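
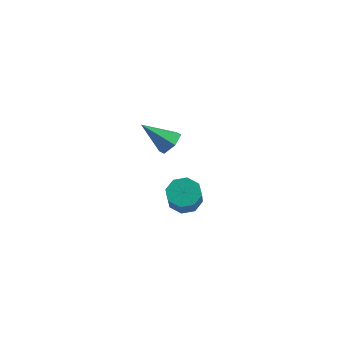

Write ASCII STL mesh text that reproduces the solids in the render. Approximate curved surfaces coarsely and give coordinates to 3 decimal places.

solid 
facet normal 0.705 0.271 -0.655
outer loop
vertex 2.887 -1.819 3.605
vertex 2.365 -2.147 2.908
vertex 2.277 -1.261 3.179
endloop
endfacet
facet normal 0.008 0.612 0.791
outer loop
vertex 2.887 -1.819 3.605
vertex 2.277 -1.261 3.179
vertex 0.835 -2.733 4.332
endloop
endfacet
facet normal 0.705 0.271 -0.656
outer loop
vertex 2.277 -1.261 3.179
vertex 2.365 -2.147 2.908
vertex 1.755 -1.589 2.483
endloop
endfacet
facet normal -0.652 0.746 0.137
outer loop
vertex 2.277 -1.261 3.179
vertex 1.755 -1.589 2.483
vertex 0.835 -2.733 4.332
endloop
endfacet
facet normal 0.704 0.270 -0.656
outer loop
vertex 1.755 -1.589 2.483
vertex 2.365 -2.147 2.908
vertex 1.842 -2.474 2.212
endloop
endfacet
facet normal -0.904 0.041 -0.425
outer loop
vertex 1.755 -1.589 2.483
vertex 1.842 -2.474 2.212
vertex 0.835 -2.733 4.332
endloop
endfacet
facet normal 0.705 0.269 -0.656
outer loop
vertex 1.842 -2.474 2.212
vertex 2.365 -2.147 2.908
vertex 2.452 -3.032 2.638
endloop
endfacet
facet normal -0.498 -0.800 -0.334
outer loop
vertex 1.842 -2.474 2.212
vertex 2.452 -3.032 2.638
vertex 0.835 -2.733 4.332
endloop
endfacet
facet normal 0.705 0.269 -0.656
outer loop
vertex 2.452 -3.032 2.638
vertex 2.365 -2.147 2.908
vertex 2.975 -2.705 3.334
endloop
endfacet
facet normal 0.161 -0.934 0.318
outer loop
vertex 2.452 -3.032 2.638
vertex 2.975 -2.705 3.334
vertex 0.835 -2.733 4.332
endloop
endfacet
facet normal 0.705 0.271 -0.655
outer loop
vertex 2.975 -2.705 3.334
vertex 2.365 -2.147 2.908
vertex 2.887 -1.819 3.605
endloop
endfacet
facet normal 0.414 -0.228 0.881
outer loop
vertex 2.975 -2.705 3.334
vertex 2.887 -1.819 3.605
vertex 0.835 -2.733 4.332
endloop
endfacet
facet normal -0.243 0.532 -0.811
outer loop
vertex 2.567 0.579 -5.257
vertex 1.678 0.95 -4.747
vertex 2.711 1.285 -4.837
endloop
endfacet
facet normal 0.954 -0.018 -0.298
outer loop
vertex 2.567 0.579 -5.257
vertex 2.711 1.285 -4.837
vertex 3.051 -0.48 -3.643
endloop
endfacet
facet normal 0.954 -0.018 -0.298
outer loop
vertex 3.051 -0.48 -3.643
vertex 2.711 1.285 -4.837
vertex 3.195 0.226 -3.223
endloop
endfacet
facet normal 0.244 -0.532 0.811
outer loop
vertex 3.051 -0.48 -3.643
vertex 3.195 0.226 -3.223
vertex 2.162 -0.11 -3.133
endloop
endfacet
facet normal -0.243 0.532 -0.811
outer loop
vertex 2.711 1.285 -4.837
vertex 1.678 0.95 -4.747
vertex 2.25 1.795 -4.364
endloop
endfacet
facet normal 0.797 0.586 0.145
outer loop
vertex 2.711 1.285 -4.837
vertex 2.25 1.795 -4.364
vertex 3.195 0.226 -3.223
endloop
endfacet
facet normal 0.797 0.586 0.146
outer loop
vertex 3.195 0.226 -3.223
vertex 2.25 1.795 -4.364
vertex 2.734 0.735 -2.75
endloop
endfacet
facet normal 0.244 -0.532 0.811
outer loop
vertex 3.195 0.226 -3.223
vertex 2.734 0.735 -2.75
vertex 2.162 -0.11 -3.133
endloop
endfacet
facet normal -0.244 0.533 -0.810
outer loop
vertex 2.25 1.795 -4.364
vertex 1.678 0.95 -4.747
vertex 1.454 1.809 -4.115
endloop
endfacet
facet normal 0.173 0.846 0.504
outer loop
vertex 2.25 1.795 -4.364
vertex 1.454 1.809 -4.115
vertex 2.734 0.735 -2.75
endloop
endfacet
facet normal 0.173 0.846 0.504
outer loop
vertex 2.734 0.735 -2.75
vertex 1.454 1.809 -4.115
vertex 1.938 0.75 -2.502
endloop
endfacet
facet normal 0.243 -0.532 0.811
outer loop
vertex 2.734 0.735 -2.75
vertex 1.938 0.75 -2.502
vertex 2.162 -0.11 -3.133
endloop
endfacet
facet normal -0.243 0.533 -0.810
outer loop
vertex 1.454 1.809 -4.115
vertex 1.678 0.95 -4.747
vertex 0.789 1.32 -4.237
endloop
endfacet
facet normal -0.553 0.611 0.567
outer loop
vertex 1.454 1.809 -4.115
vertex 0.789 1.32 -4.237
vertex 1.938 0.75 -2.502
endloop
endfacet
facet normal -0.553 0.611 0.567
outer loop
vertex 1.938 0.75 -2.502
vertex 0.789 1.32 -4.237
vertex 1.273 0.261 -2.623
endloop
endfacet
facet normal 0.243 -0.532 0.811
outer loop
vertex 1.938 0.75 -2.502
vertex 1.273 0.261 -2.623
vertex 2.162 -0.11 -3.133
endloop
endfacet
facet normal -0.244 0.532 -0.811
outer loop
vertex 0.789 1.32 -4.237
vertex 1.678 0.95 -4.747
vertex 0.645 0.614 -4.657
endloop
endfacet
facet normal -0.954 0.018 0.298
outer loop
vertex 0.789 1.32 -4.237
vertex 0.645 0.614 -4.657
vertex 1.273 0.261 -2.623
endloop
endfacet
facet normal -0.954 0.018 0.298
outer loop
vertex 1.273 0.261 -2.623
vertex 0.645 0.614 -4.657
vertex 1.129 -0.445 -3.043
endloop
endfacet
facet normal 0.243 -0.532 0.811
outer loop
vertex 1.273 0.261 -2.623
vertex 1.129 -0.445 -3.043
vertex 2.162 -0.11 -3.133
endloop
endfacet
facet normal -0.244 0.532 -0.811
outer loop
vertex 0.645 0.614 -4.657
vertex 1.678 0.95 -4.747
vertex 1.106 0.105 -5.13
endloop
endfacet
facet normal -0.797 -0.586 -0.146
outer loop
vertex 0.645 0.614 -4.657
vertex 1.106 0.105 -5.13
vertex 1.129 -0.445 -3.043
endloop
endfacet
facet normal -0.797 -0.586 -0.146
outer loop
vertex 1.129 -0.445 -3.043
vertex 1.106 0.105 -5.13
vertex 1.59 -0.955 -3.516
endloop
endfacet
facet normal 0.243 -0.532 0.811
outer loop
vertex 1.129 -0.445 -3.043
vertex 1.59 -0.955 -3.516
vertex 2.162 -0.11 -3.133
endloop
endfacet
facet normal -0.243 0.532 -0.811
outer loop
vertex 1.106 0.105 -5.13
vertex 1.678 0.95 -4.747
vertex 1.902 0.09 -5.378
endloop
endfacet
facet normal -0.173 -0.846 -0.504
outer loop
vertex 1.106 0.105 -5.13
vertex 1.902 0.09 -5.378
vertex 1.59 -0.955 -3.516
endloop
endfacet
facet normal -0.173 -0.846 -0.504
outer loop
vertex 1.59 -0.955 -3.516
vertex 1.902 0.09 -5.378
vertex 2.386 -0.969 -3.765
endloop
endfacet
facet normal 0.244 -0.533 0.810
outer loop
vertex 1.59 -0.955 -3.516
vertex 2.386 -0.969 -3.765
vertex 2.162 -0.11 -3.133
endloop
endfacet
facet normal -0.243 0.532 -0.811
outer loop
vertex 1.902 0.09 -5.378
vertex 1.678 0.95 -4.747
vertex 2.567 0.579 -5.257
endloop
endfacet
facet normal 0.552 -0.611 -0.567
outer loop
vertex 1.902 0.09 -5.378
vertex 2.567 0.579 -5.257
vertex 2.386 -0.969 -3.765
endloop
endfacet
facet normal 0.553 -0.611 -0.567
outer loop
vertex 2.386 -0.969 -3.765
vertex 2.567 0.579 -5.257
vertex 3.051 -0.48 -3.643
endloop
endfacet
facet normal 0.243 -0.533 0.810
outer loop
vertex 2.386 -0.969 -3.765
vertex 3.051 -0.48 -3.643
vertex 2.162 -0.11 -3.133
endloop
endfacet

endsolid


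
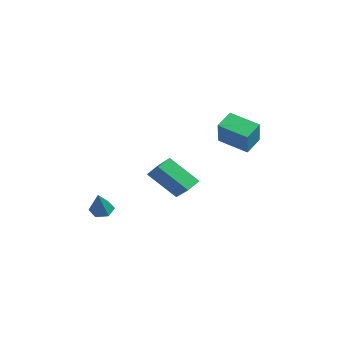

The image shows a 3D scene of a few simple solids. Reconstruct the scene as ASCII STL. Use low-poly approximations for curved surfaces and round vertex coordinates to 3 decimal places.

solid 
facet normal -0.487 -0.561 0.669
outer loop
vertex 1.85 -0.453 0.468
vertex 1.616 0.241 0.88
vertex 0.129 -0.345 -0.695
endloop
endfacet
facet normal 0.279 -0.826 -0.489
outer loop
vertex 1.124 0.799 -2.06
vertex 1.85 -0.453 0.468
vertex 0.129 -0.345 -0.695
endloop
endfacet
facet normal -0.488 -0.561 0.669
outer loop
vertex 0.129 -0.345 -0.695
vertex 1.616 0.241 0.88
vertex -0.105 0.349 -0.284
endloop
endfacet
facet normal -0.827 0.052 -0.559
outer loop
vertex -0.105 0.349 -0.284
vertex 1.124 0.799 -2.06
vertex 0.129 -0.345 -0.695
endloop
endfacet
facet normal 0.828 -0.053 0.559
outer loop
vertex 1.85 -0.453 0.468
vertex 2.611 1.385 -0.485
vertex 1.616 0.241 0.88
endloop
endfacet
facet normal 0.279 -0.826 -0.489
outer loop
vertex 2.845 0.691 -0.896
vertex 1.85 -0.453 0.468
vertex 1.124 0.799 -2.06
endloop
endfacet
facet normal 0.827 -0.052 0.559
outer loop
vertex 2.845 0.691 -0.896
vertex 2.611 1.385 -0.485
vertex 1.85 -0.453 0.468
endloop
endfacet
facet normal -0.279 0.826 0.489
outer loop
vertex 1.616 0.241 0.88
vertex 2.611 1.385 -0.485
vertex -0.105 0.349 -0.284
endloop
endfacet
facet normal -0.827 0.053 -0.559
outer loop
vertex 0.89 1.493 -1.648
vertex 1.124 0.799 -2.06
vertex -0.105 0.349 -0.284
endloop
endfacet
facet normal -0.279 0.826 0.489
outer loop
vertex -0.105 0.349 -0.284
vertex 2.611 1.385 -0.485
vertex 0.89 1.493 -1.648
endloop
endfacet
facet normal 0.488 0.561 -0.669
outer loop
vertex 0.89 1.493 -1.648
vertex 2.845 0.691 -0.896
vertex 1.124 0.799 -2.06
endloop
endfacet
facet normal 0.487 0.561 -0.669
outer loop
vertex 2.611 1.385 -0.485
vertex 2.845 0.691 -0.896
vertex 0.89 1.493 -1.648
endloop
endfacet
facet normal -0.524 0.260 -0.811
outer loop
vertex 1.267 2.985 1.525
vertex 0.815 3.85 2.095
vertex 2.537 3.981 1.023
endloop
endfacet
facet normal 0.400 -0.765 -0.505
outer loop
vertex 3.445 3.53 2.425
vertex 1.267 2.985 1.525
vertex 2.537 3.981 1.023
endloop
endfacet
facet normal -0.524 0.260 -0.811
outer loop
vertex 2.537 3.981 1.023
vertex 0.815 3.85 2.095
vertex 2.085 4.845 1.593
endloop
endfacet
facet normal 0.751 0.589 -0.297
outer loop
vertex 2.085 4.845 1.593
vertex 3.445 3.53 2.425
vertex 2.537 3.981 1.023
endloop
endfacet
facet normal -0.752 -0.589 0.297
outer loop
vertex 1.267 2.985 1.525
vertex 1.723 3.399 3.497
vertex 0.815 3.85 2.095
endloop
endfacet
facet normal 0.400 -0.765 -0.505
outer loop
vertex 2.175 2.535 2.927
vertex 1.267 2.985 1.525
vertex 3.445 3.53 2.425
endloop
endfacet
facet normal -0.751 -0.589 0.297
outer loop
vertex 2.175 2.535 2.927
vertex 1.723 3.399 3.497
vertex 1.267 2.985 1.525
endloop
endfacet
facet normal -0.400 0.765 0.505
outer loop
vertex 0.815 3.85 2.095
vertex 1.723 3.399 3.497
vertex 2.085 4.845 1.593
endloop
endfacet
facet normal 0.751 0.589 -0.298
outer loop
vertex 2.993 4.395 2.995
vertex 3.445 3.53 2.425
vertex 2.085 4.845 1.593
endloop
endfacet
facet normal -0.400 0.765 0.505
outer loop
vertex 2.085 4.845 1.593
vertex 1.723 3.399 3.497
vertex 2.993 4.395 2.995
endloop
endfacet
facet normal 0.524 -0.260 0.811
outer loop
vertex 2.993 4.395 2.995
vertex 2.175 2.535 2.927
vertex 3.445 3.53 2.425
endloop
endfacet
facet normal 0.525 -0.260 0.811
outer loop
vertex 1.723 3.399 3.497
vertex 2.175 2.535 2.927
vertex 2.993 4.395 2.995
endloop
endfacet
facet normal -0.485 0.294 -0.824
outer loop
vertex -3.215 -1.14 -4.84
vertex -3.809 -1.287 -4.543
vertex -3.541 -0.665 -4.479
endloop
endfacet
facet normal 0.849 0.523 0.078
outer loop
vertex -3.215 -1.14 -4.84
vertex -3.541 -0.665 -4.479
vertex -2.971 -1.793 -3.117
endloop
endfacet
facet normal -0.484 0.293 -0.824
outer loop
vertex -3.541 -0.665 -4.479
vertex -3.809 -1.287 -4.543
vertex -4.135 -0.811 -4.182
endloop
endfacet
facet normal 0.110 0.788 0.606
outer loop
vertex -3.541 -0.665 -4.479
vertex -4.135 -0.811 -4.182
vertex -2.971 -1.793 -3.117
endloop
endfacet
facet normal -0.484 0.293 -0.824
outer loop
vertex -4.135 -0.811 -4.182
vertex -3.809 -1.287 -4.543
vertex -4.403 -1.433 -4.246
endloop
endfacet
facet normal -0.583 0.170 0.794
outer loop
vertex -4.135 -0.811 -4.182
vertex -4.403 -1.433 -4.246
vertex -2.971 -1.793 -3.117
endloop
endfacet
facet normal -0.484 0.293 -0.824
outer loop
vertex -4.403 -1.433 -4.246
vertex -3.809 -1.287 -4.543
vertex -4.077 -1.909 -4.607
endloop
endfacet
facet normal -0.537 -0.712 0.454
outer loop
vertex -4.403 -1.433 -4.246
vertex -4.077 -1.909 -4.607
vertex -2.971 -1.793 -3.117
endloop
endfacet
facet normal -0.485 0.294 -0.824
outer loop
vertex -4.077 -1.909 -4.607
vertex -3.809 -1.287 -4.543
vertex -3.483 -1.762 -4.904
endloop
endfacet
facet normal 0.204 -0.976 -0.075
outer loop
vertex -4.077 -1.909 -4.607
vertex -3.483 -1.762 -4.904
vertex -2.971 -1.793 -3.117
endloop
endfacet
facet normal -0.485 0.294 -0.824
outer loop
vertex -3.483 -1.762 -4.904
vertex -3.809 -1.287 -4.543
vertex -3.215 -1.14 -4.84
endloop
endfacet
facet normal 0.896 -0.359 -0.263
outer loop
vertex -3.483 -1.762 -4.904
vertex -3.215 -1.14 -4.84
vertex -2.971 -1.793 -3.117
endloop
endfacet

endsolid


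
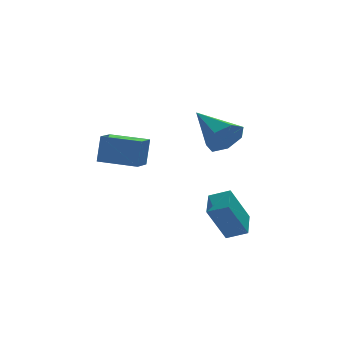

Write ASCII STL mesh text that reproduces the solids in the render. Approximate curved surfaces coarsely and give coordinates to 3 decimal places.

solid 
facet normal -0.776 0.629 0.046
outer loop
vertex -2.074 1.222 -0.489
vertex -1.48 1.97 -0.709
vertex -2.289 1.044 -1.677
endloop
endfacet
facet normal -0.606 -0.763 0.224
outer loop
vertex -1.04 0.03 -1.751
vertex -2.074 1.222 -0.489
vertex -2.289 1.044 -1.677
endloop
endfacet
facet normal -0.776 0.629 0.046
outer loop
vertex -2.289 1.044 -1.677
vertex -1.48 1.97 -0.709
vertex -1.695 1.792 -1.897
endloop
endfacet
facet normal -0.176 -0.146 -0.973
outer loop
vertex -1.695 1.792 -1.897
vertex -1.04 0.03 -1.751
vertex -2.289 1.044 -1.677
endloop
endfacet
facet normal 0.176 0.146 0.973
outer loop
vertex -2.074 1.222 -0.489
vertex -0.231 0.956 -0.783
vertex -1.48 1.97 -0.709
endloop
endfacet
facet normal -0.606 -0.763 0.224
outer loop
vertex -0.825 0.208 -0.563
vertex -2.074 1.222 -0.489
vertex -1.04 0.03 -1.751
endloop
endfacet
facet normal 0.176 0.146 0.973
outer loop
vertex -0.825 0.208 -0.563
vertex -0.231 0.956 -0.783
vertex -2.074 1.222 -0.489
endloop
endfacet
facet normal 0.606 0.763 -0.224
outer loop
vertex -1.48 1.97 -0.709
vertex -0.231 0.956 -0.783
vertex -1.695 1.792 -1.897
endloop
endfacet
facet normal -0.176 -0.146 -0.973
outer loop
vertex -0.446 0.778 -1.971
vertex -1.04 0.03 -1.751
vertex -1.695 1.792 -1.897
endloop
endfacet
facet normal 0.606 0.763 -0.224
outer loop
vertex -1.695 1.792 -1.897
vertex -0.231 0.956 -0.783
vertex -0.446 0.778 -1.971
endloop
endfacet
facet normal 0.776 -0.629 -0.046
outer loop
vertex -0.446 0.778 -1.971
vertex -0.825 0.208 -0.563
vertex -1.04 0.03 -1.751
endloop
endfacet
facet normal 0.776 -0.629 -0.046
outer loop
vertex -0.231 0.956 -0.783
vertex -0.825 0.208 -0.563
vertex -0.446 0.778 -1.971
endloop
endfacet
facet normal 0.266 -0.866 -0.424
outer loop
vertex 1.585 -3.763 1.187
vertex 0.924 -3.737 0.72
vertex 1.661 -3.437 0.569
endloop
endfacet
facet normal 0.793 0.493 0.358
outer loop
vertex 1.585 -3.763 1.187
vertex 1.661 -3.437 0.569
vertex 0.436 -2.143 1.5
endloop
endfacet
facet normal 0.266 -0.866 -0.424
outer loop
vertex 1.661 -3.437 0.569
vertex 0.924 -3.737 0.72
vertex 1.182 -3.337 0.065
endloop
endfacet
facet normal 0.536 0.765 -0.358
outer loop
vertex 1.661 -3.437 0.569
vertex 1.182 -3.337 0.065
vertex 0.436 -2.143 1.5
endloop
endfacet
facet normal 0.266 -0.866 -0.424
outer loop
vertex 1.182 -3.337 0.065
vertex 0.924 -3.737 0.72
vertex 0.509 -3.538 0.054
endloop
endfacet
facet normal -0.198 0.700 -0.686
outer loop
vertex 1.182 -3.337 0.065
vertex 0.509 -3.538 0.054
vertex 0.436 -2.143 1.5
endloop
endfacet
facet normal 0.265 -0.866 -0.424
outer loop
vertex 0.509 -3.538 0.054
vertex 0.924 -3.737 0.72
vertex 0.148 -3.888 0.544
endloop
endfacet
facet normal -0.856 0.350 -0.381
outer loop
vertex 0.509 -3.538 0.054
vertex 0.148 -3.888 0.544
vertex 0.436 -2.143 1.5
endloop
endfacet
facet normal 0.265 -0.866 -0.424
outer loop
vertex 0.148 -3.888 0.544
vertex 0.924 -3.737 0.72
vertex 0.371 -4.125 1.167
endloop
endfacet
facet normal -0.944 -0.024 0.329
outer loop
vertex 0.148 -3.888 0.544
vertex 0.371 -4.125 1.167
vertex 0.436 -2.143 1.5
endloop
endfacet
facet normal 0.265 -0.866 -0.424
outer loop
vertex 0.371 -4.125 1.167
vertex 0.924 -3.737 0.72
vertex 1.011 -4.069 1.453
endloop
endfacet
facet normal -0.394 -0.140 0.909
outer loop
vertex 0.371 -4.125 1.167
vertex 1.011 -4.069 1.453
vertex 0.436 -2.143 1.5
endloop
endfacet
facet normal 0.265 -0.866 -0.424
outer loop
vertex 1.011 -4.069 1.453
vertex 0.924 -3.737 0.72
vertex 1.585 -3.763 1.187
endloop
endfacet
facet normal 0.379 0.091 0.921
outer loop
vertex 1.011 -4.069 1.453
vertex 1.585 -3.763 1.187
vertex 0.436 -2.143 1.5
endloop
endfacet
facet normal -0.783 0.493 -0.379
outer loop
vertex 0.45 -3.157 -3.032
vertex 0.915 -2.144 -2.674
vertex 1.264 -3.006 -4.516
endloop
endfacet
facet normal -0.398 -0.865 -0.306
outer loop
vertex 1.945 -3.436 -4.186
vertex 0.45 -3.157 -3.032
vertex 1.264 -3.006 -4.516
endloop
endfacet
facet normal -0.782 0.494 -0.380
outer loop
vertex 1.264 -3.006 -4.516
vertex 0.915 -2.144 -2.674
vertex 1.73 -1.994 -4.158
endloop
endfacet
facet normal 0.479 0.088 -0.873
outer loop
vertex 1.73 -1.994 -4.158
vertex 1.945 -3.436 -4.186
vertex 1.264 -3.006 -4.516
endloop
endfacet
facet normal -0.479 -0.089 0.873
outer loop
vertex 0.45 -3.157 -3.032
vertex 1.596 -2.574 -2.344
vertex 0.915 -2.144 -2.674
endloop
endfacet
facet normal -0.397 -0.865 -0.306
outer loop
vertex 1.13 -3.586 -2.702
vertex 0.45 -3.157 -3.032
vertex 1.945 -3.436 -4.186
endloop
endfacet
facet normal -0.479 -0.088 0.873
outer loop
vertex 1.13 -3.586 -2.702
vertex 1.596 -2.574 -2.344
vertex 0.45 -3.157 -3.032
endloop
endfacet
facet normal 0.398 0.865 0.306
outer loop
vertex 0.915 -2.144 -2.674
vertex 1.596 -2.574 -2.344
vertex 1.73 -1.994 -4.158
endloop
endfacet
facet normal 0.479 0.088 -0.873
outer loop
vertex 2.41 -2.423 -3.828
vertex 1.945 -3.436 -4.186
vertex 1.73 -1.994 -4.158
endloop
endfacet
facet normal 0.397 0.865 0.306
outer loop
vertex 1.73 -1.994 -4.158
vertex 1.596 -2.574 -2.344
vertex 2.41 -2.423 -3.828
endloop
endfacet
facet normal 0.782 -0.493 0.380
outer loop
vertex 2.41 -2.423 -3.828
vertex 1.13 -3.586 -2.702
vertex 1.945 -3.436 -4.186
endloop
endfacet
facet normal 0.782 -0.494 0.379
outer loop
vertex 1.596 -2.574 -2.344
vertex 1.13 -3.586 -2.702
vertex 2.41 -2.423 -3.828
endloop
endfacet

endsolid


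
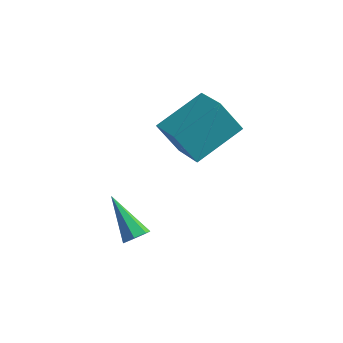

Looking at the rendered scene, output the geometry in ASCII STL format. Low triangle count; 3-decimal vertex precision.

solid 
facet normal 0.683 -0.375 -0.627
outer loop
vertex -2.298 -2.293 -3.317
vertex -2.635 -2.679 -3.453
vertex -2.574 -2.2 -3.673
endloop
endfacet
facet normal 0.234 0.970 0.072
outer loop
vertex -2.298 -2.293 -3.317
vertex -2.574 -2.2 -3.673
vertex -3.905 -1.981 -2.287
endloop
endfacet
facet normal 0.682 -0.375 -0.627
outer loop
vertex -2.574 -2.2 -3.673
vertex -2.635 -2.679 -3.453
vertex -2.896 -2.468 -3.863
endloop
endfacet
facet normal -0.373 0.792 -0.484
outer loop
vertex -2.574 -2.2 -3.673
vertex -2.896 -2.468 -3.863
vertex -3.905 -1.981 -2.287
endloop
endfacet
facet normal 0.683 -0.374 -0.627
outer loop
vertex -2.896 -2.468 -3.863
vertex -2.635 -2.679 -3.453
vertex -3.021 -2.894 -3.745
endloop
endfacet
facet normal -0.826 0.088 -0.556
outer loop
vertex -2.896 -2.468 -3.863
vertex -3.021 -2.894 -3.745
vertex -3.905 -1.981 -2.287
endloop
endfacet
facet normal 0.683 -0.375 -0.627
outer loop
vertex -3.021 -2.894 -3.745
vertex -2.635 -2.679 -3.453
vertex -2.856 -3.158 -3.407
endloop
endfacet
facet normal -0.786 -0.611 -0.094
outer loop
vertex -3.021 -2.894 -3.745
vertex -2.856 -3.158 -3.407
vertex -3.905 -1.981 -2.287
endloop
endfacet
facet normal 0.683 -0.375 -0.626
outer loop
vertex -2.856 -3.158 -3.407
vertex -2.635 -2.679 -3.453
vertex -2.524 -3.061 -3.103
endloop
endfacet
facet normal -0.282 -0.781 0.557
outer loop
vertex -2.856 -3.158 -3.407
vertex -2.524 -3.061 -3.103
vertex -3.905 -1.981 -2.287
endloop
endfacet
facet normal 0.683 -0.375 -0.626
outer loop
vertex -2.524 -3.061 -3.103
vertex -2.635 -2.679 -3.453
vertex -2.276 -2.676 -3.063
endloop
endfacet
facet normal 0.307 -0.292 0.906
outer loop
vertex -2.524 -3.061 -3.103
vertex -2.276 -2.676 -3.063
vertex -3.905 -1.981 -2.287
endloop
endfacet
facet normal 0.683 -0.376 -0.626
outer loop
vertex -2.276 -2.676 -3.063
vertex -2.635 -2.679 -3.453
vertex -2.298 -2.293 -3.317
endloop
endfacet
facet normal 0.536 0.488 0.689
outer loop
vertex -2.276 -2.676 -3.063
vertex -2.298 -2.293 -3.317
vertex -3.905 -1.981 -2.287
endloop
endfacet
facet normal -0.518 -0.146 0.843
outer loop
vertex -1.397 1.382 0.967
vertex -2.521 2.326 0.44
vertex -2.365 -0.262 0.088
endloop
endfacet
facet normal 0.721 -0.605 0.338
outer loop
vertex -1.599 -0.046 -1.16
vertex -1.397 1.382 0.967
vertex -2.365 -0.262 0.088
endloop
endfacet
facet normal -0.518 -0.146 0.843
outer loop
vertex -2.365 -0.262 0.088
vertex -2.521 2.326 0.44
vertex -3.489 0.682 -0.439
endloop
endfacet
facet normal -0.461 -0.783 -0.418
outer loop
vertex -3.489 0.682 -0.439
vertex -1.599 -0.046 -1.16
vertex -2.365 -0.262 0.088
endloop
endfacet
facet normal 0.461 0.783 0.418
outer loop
vertex -1.397 1.382 0.967
vertex -1.755 2.542 -0.808
vertex -2.521 2.326 0.44
endloop
endfacet
facet normal 0.721 -0.605 0.338
outer loop
vertex -0.631 1.598 -0.281
vertex -1.397 1.382 0.967
vertex -1.599 -0.046 -1.16
endloop
endfacet
facet normal 0.461 0.783 0.418
outer loop
vertex -0.631 1.598 -0.281
vertex -1.755 2.542 -0.808
vertex -1.397 1.382 0.967
endloop
endfacet
facet normal -0.721 0.605 -0.338
outer loop
vertex -2.521 2.326 0.44
vertex -1.755 2.542 -0.808
vertex -3.489 0.682 -0.439
endloop
endfacet
facet normal -0.461 -0.783 -0.418
outer loop
vertex -2.723 0.898 -1.687
vertex -1.599 -0.046 -1.16
vertex -3.489 0.682 -0.439
endloop
endfacet
facet normal -0.721 0.605 -0.338
outer loop
vertex -3.489 0.682 -0.439
vertex -1.755 2.542 -0.808
vertex -2.723 0.898 -1.687
endloop
endfacet
facet normal 0.518 0.146 -0.843
outer loop
vertex -2.723 0.898 -1.687
vertex -0.631 1.598 -0.281
vertex -1.599 -0.046 -1.16
endloop
endfacet
facet normal 0.518 0.146 -0.843
outer loop
vertex -1.755 2.542 -0.808
vertex -0.631 1.598 -0.281
vertex -2.723 0.898 -1.687
endloop
endfacet

endsolid


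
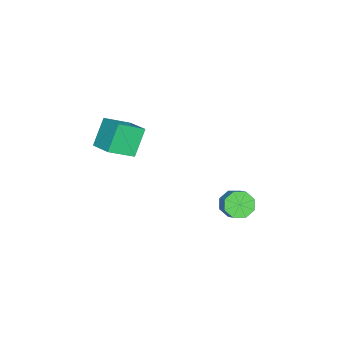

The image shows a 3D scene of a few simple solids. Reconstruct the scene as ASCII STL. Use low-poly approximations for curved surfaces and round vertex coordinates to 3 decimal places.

solid 
facet normal -0.655 -0.481 -0.582
outer loop
vertex 4.216 2.634 -1.383
vertex 3.559 2.79 -0.773
vertex 3.88 3.233 -1.5
endloop
endfacet
facet normal 0.582 0.171 -0.795
outer loop
vertex 4.216 2.634 -1.383
vertex 3.88 3.233 -1.5
vertex 4.898 3.133 -0.777
endloop
endfacet
facet normal 0.582 0.171 -0.795
outer loop
vertex 4.898 3.133 -0.777
vertex 3.88 3.233 -1.5
vertex 4.562 3.733 -0.894
endloop
endfacet
facet normal 0.656 0.481 0.582
outer loop
vertex 4.898 3.133 -0.777
vertex 4.562 3.733 -0.894
vertex 4.241 3.29 -0.167
endloop
endfacet
facet normal -0.656 -0.480 -0.582
outer loop
vertex 3.88 3.233 -1.5
vertex 3.559 2.79 -0.773
vertex 3.357 3.573 -1.191
endloop
endfacet
facet normal 0.071 0.729 -0.681
outer loop
vertex 3.88 3.233 -1.5
vertex 3.357 3.573 -1.191
vertex 4.562 3.733 -0.894
endloop
endfacet
facet normal 0.071 0.729 -0.680
outer loop
vertex 4.562 3.733 -0.894
vertex 3.357 3.573 -1.191
vertex 4.039 4.072 -0.585
endloop
endfacet
facet normal 0.656 0.481 0.582
outer loop
vertex 4.562 3.733 -0.894
vertex 4.039 4.072 -0.585
vertex 4.241 3.29 -0.167
endloop
endfacet
facet normal -0.656 -0.480 -0.583
outer loop
vertex 3.357 3.573 -1.191
vertex 3.559 2.79 -0.773
vertex 2.952 3.454 -0.637
endloop
endfacet
facet normal -0.481 0.861 -0.167
outer loop
vertex 3.357 3.573 -1.191
vertex 2.952 3.454 -0.637
vertex 4.039 4.072 -0.585
endloop
endfacet
facet normal -0.481 0.860 -0.168
outer loop
vertex 4.039 4.072 -0.585
vertex 2.952 3.454 -0.637
vertex 3.634 3.954 -0.031
endloop
endfacet
facet normal 0.656 0.481 0.582
outer loop
vertex 4.039 4.072 -0.585
vertex 3.634 3.954 -0.031
vertex 4.241 3.29 -0.167
endloop
endfacet
facet normal -0.656 -0.480 -0.583
outer loop
vertex 2.952 3.454 -0.637
vertex 3.559 2.79 -0.773
vertex 2.902 2.947 -0.163
endloop
endfacet
facet normal -0.752 0.488 0.443
outer loop
vertex 2.952 3.454 -0.637
vertex 2.902 2.947 -0.163
vertex 3.634 3.954 -0.031
endloop
endfacet
facet normal -0.752 0.488 0.444
outer loop
vertex 3.634 3.954 -0.031
vertex 2.902 2.947 -0.163
vertex 3.584 3.446 0.443
endloop
endfacet
facet normal 0.655 0.480 0.583
outer loop
vertex 3.634 3.954 -0.031
vertex 3.584 3.446 0.443
vertex 4.241 3.29 -0.167
endloop
endfacet
facet normal -0.656 -0.481 -0.582
outer loop
vertex 2.902 2.947 -0.163
vertex 3.559 2.79 -0.773
vertex 3.238 2.347 -0.046
endloop
endfacet
facet normal -0.582 -0.171 0.795
outer loop
vertex 2.902 2.947 -0.163
vertex 3.238 2.347 -0.046
vertex 3.584 3.446 0.443
endloop
endfacet
facet normal -0.582 -0.171 0.795
outer loop
vertex 3.584 3.446 0.443
vertex 3.238 2.347 -0.046
vertex 3.92 2.847 0.56
endloop
endfacet
facet normal 0.655 0.481 0.582
outer loop
vertex 3.584 3.446 0.443
vertex 3.92 2.847 0.56
vertex 4.241 3.29 -0.167
endloop
endfacet
facet normal -0.656 -0.481 -0.582
outer loop
vertex 3.238 2.347 -0.046
vertex 3.559 2.79 -0.773
vertex 3.761 2.008 -0.355
endloop
endfacet
facet normal -0.070 -0.729 0.681
outer loop
vertex 3.238 2.347 -0.046
vertex 3.761 2.008 -0.355
vertex 3.92 2.847 0.56
endloop
endfacet
facet normal -0.072 -0.729 0.681
outer loop
vertex 3.92 2.847 0.56
vertex 3.761 2.008 -0.355
vertex 4.443 2.507 0.251
endloop
endfacet
facet normal 0.656 0.480 0.582
outer loop
vertex 3.92 2.847 0.56
vertex 4.443 2.507 0.251
vertex 4.241 3.29 -0.167
endloop
endfacet
facet normal -0.656 -0.481 -0.582
outer loop
vertex 3.761 2.008 -0.355
vertex 3.559 2.79 -0.773
vertex 4.166 2.126 -0.909
endloop
endfacet
facet normal 0.481 -0.861 0.168
outer loop
vertex 3.761 2.008 -0.355
vertex 4.166 2.126 -0.909
vertex 4.443 2.507 0.251
endloop
endfacet
facet normal 0.482 -0.860 0.167
outer loop
vertex 4.443 2.507 0.251
vertex 4.166 2.126 -0.909
vertex 4.848 2.626 -0.303
endloop
endfacet
facet normal 0.656 0.480 0.583
outer loop
vertex 4.443 2.507 0.251
vertex 4.848 2.626 -0.303
vertex 4.241 3.29 -0.167
endloop
endfacet
facet normal -0.655 -0.480 -0.583
outer loop
vertex 4.166 2.126 -0.909
vertex 3.559 2.79 -0.773
vertex 4.216 2.634 -1.383
endloop
endfacet
facet normal 0.752 -0.488 -0.444
outer loop
vertex 4.166 2.126 -0.909
vertex 4.216 2.634 -1.383
vertex 4.848 2.626 -0.303
endloop
endfacet
facet normal 0.751 -0.489 -0.443
outer loop
vertex 4.848 2.626 -0.303
vertex 4.216 2.634 -1.383
vertex 4.898 3.133 -0.777
endloop
endfacet
facet normal 0.656 0.480 0.583
outer loop
vertex 4.848 2.626 -0.303
vertex 4.898 3.133 -0.777
vertex 4.241 3.29 -0.167
endloop
endfacet
facet normal -0.568 0.127 0.813
outer loop
vertex 4.174 -3.59 4.822
vertex 3.137 -2.429 3.917
vertex 3.238 -4.788 4.356
endloop
endfacet
facet normal 0.575 -0.645 0.503
outer loop
vertex 4.323 -5.031 2.803
vertex 4.174 -3.59 4.822
vertex 3.238 -4.788 4.356
endloop
endfacet
facet normal -0.568 0.127 0.813
outer loop
vertex 3.238 -4.788 4.356
vertex 3.137 -2.429 3.917
vertex 2.202 -3.628 3.452
endloop
endfacet
facet normal -0.588 -0.754 -0.293
outer loop
vertex 2.202 -3.628 3.452
vertex 4.323 -5.031 2.803
vertex 3.238 -4.788 4.356
endloop
endfacet
facet normal 0.588 0.754 0.293
outer loop
vertex 4.174 -3.59 4.822
vertex 4.222 -2.672 2.364
vertex 3.137 -2.429 3.917
endloop
endfacet
facet normal 0.576 -0.644 0.502
outer loop
vertex 5.258 -3.832 3.268
vertex 4.174 -3.59 4.822
vertex 4.323 -5.031 2.803
endloop
endfacet
facet normal 0.588 0.754 0.293
outer loop
vertex 5.258 -3.832 3.268
vertex 4.222 -2.672 2.364
vertex 4.174 -3.59 4.822
endloop
endfacet
facet normal -0.576 0.644 -0.503
outer loop
vertex 3.137 -2.429 3.917
vertex 4.222 -2.672 2.364
vertex 2.202 -3.628 3.452
endloop
endfacet
facet normal -0.588 -0.754 -0.293
outer loop
vertex 3.286 -3.87 1.898
vertex 4.323 -5.031 2.803
vertex 2.202 -3.628 3.452
endloop
endfacet
facet normal -0.576 0.645 -0.502
outer loop
vertex 2.202 -3.628 3.452
vertex 4.222 -2.672 2.364
vertex 3.286 -3.87 1.898
endloop
endfacet
facet normal 0.568 -0.127 -0.813
outer loop
vertex 3.286 -3.87 1.898
vertex 5.258 -3.832 3.268
vertex 4.323 -5.031 2.803
endloop
endfacet
facet normal 0.568 -0.127 -0.813
outer loop
vertex 4.222 -2.672 2.364
vertex 5.258 -3.832 3.268
vertex 3.286 -3.87 1.898
endloop
endfacet

endsolid


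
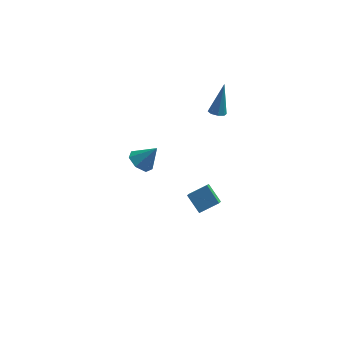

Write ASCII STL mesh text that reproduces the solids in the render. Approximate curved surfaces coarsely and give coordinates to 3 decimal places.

solid 
facet normal -0.619 -0.053 -0.783
outer loop
vertex -1.24 4.26 -2.867
vertex -1.757 3.72 -2.422
vertex -1.784 4.589 -2.459
endloop
endfacet
facet normal 0.563 0.822 0.088
outer loop
vertex -1.24 4.26 -2.867
vertex -1.784 4.589 -2.459
vertex -0.823 3.8 -1.238
endloop
endfacet
facet normal -0.619 -0.053 -0.783
outer loop
vertex -1.784 4.589 -2.459
vertex -1.757 3.72 -2.422
vertex -2.308 4.263 -2.023
endloop
endfacet
facet normal -0.042 0.824 0.565
outer loop
vertex -1.784 4.589 -2.459
vertex -2.308 4.263 -2.023
vertex -0.823 3.8 -1.238
endloop
endfacet
facet normal -0.619 -0.053 -0.783
outer loop
vertex -2.308 4.263 -2.023
vertex -1.757 3.72 -2.422
vertex -2.417 3.529 -1.887
endloop
endfacet
facet normal -0.400 0.224 0.889
outer loop
vertex -2.308 4.263 -2.023
vertex -2.417 3.529 -1.887
vertex -0.823 3.8 -1.238
endloop
endfacet
facet normal -0.620 -0.052 -0.783
outer loop
vertex -2.417 3.529 -1.887
vertex -1.757 3.72 -2.422
vertex -2.03 2.938 -2.154
endloop
endfacet
facet normal -0.242 -0.527 0.815
outer loop
vertex -2.417 3.529 -1.887
vertex -2.03 2.938 -2.154
vertex -0.823 3.8 -1.238
endloop
endfacet
facet normal -0.619 -0.053 -0.784
outer loop
vertex -2.03 2.938 -2.154
vertex -1.757 3.72 -2.422
vertex -1.437 2.936 -2.622
endloop
endfacet
facet normal 0.312 -0.862 0.399
outer loop
vertex -2.03 2.938 -2.154
vertex -1.437 2.936 -2.622
vertex -0.823 3.8 -1.238
endloop
endfacet
facet normal -0.619 -0.053 -0.784
outer loop
vertex -1.437 2.936 -2.622
vertex -1.757 3.72 -2.422
vertex -1.086 3.524 -2.939
endloop
endfacet
facet normal 0.847 -0.530 -0.045
outer loop
vertex -1.437 2.936 -2.622
vertex -1.086 3.524 -2.939
vertex -0.823 3.8 -1.238
endloop
endfacet
facet normal -0.619 -0.053 -0.784
outer loop
vertex -1.086 3.524 -2.939
vertex -1.757 3.72 -2.422
vertex -1.24 4.26 -2.867
endloop
endfacet
facet normal 0.958 0.218 -0.184
outer loop
vertex -1.086 3.524 -2.939
vertex -1.24 4.26 -2.867
vertex -0.823 3.8 -1.238
endloop
endfacet
facet normal -0.850 -0.259 -0.459
outer loop
vertex 0.974 -3.813 2.182
vertex 1.075 -3.136 1.613
vertex 1.617 -4.557 1.411
endloop
endfacet
facet normal -0.114 -0.761 0.639
outer loop
vertex 2.645 -4.244 1.967
vertex 0.974 -3.813 2.182
vertex 1.617 -4.557 1.411
endloop
endfacet
facet normal -0.850 -0.259 -0.459
outer loop
vertex 1.617 -4.557 1.411
vertex 1.075 -3.136 1.613
vertex 1.718 -3.88 0.842
endloop
endfacet
facet normal 0.515 -0.595 -0.617
outer loop
vertex 1.718 -3.88 0.842
vertex 2.645 -4.244 1.967
vertex 1.617 -4.557 1.411
endloop
endfacet
facet normal -0.515 0.595 0.617
outer loop
vertex 0.974 -3.813 2.182
vertex 2.103 -2.823 2.169
vertex 1.075 -3.136 1.613
endloop
endfacet
facet normal -0.114 -0.761 0.639
outer loop
vertex 2.002 -3.5 2.738
vertex 0.974 -3.813 2.182
vertex 2.645 -4.244 1.967
endloop
endfacet
facet normal -0.515 0.595 0.617
outer loop
vertex 2.002 -3.5 2.738
vertex 2.103 -2.823 2.169
vertex 0.974 -3.813 2.182
endloop
endfacet
facet normal 0.114 0.761 -0.639
outer loop
vertex 1.075 -3.136 1.613
vertex 2.103 -2.823 2.169
vertex 1.718 -3.88 0.842
endloop
endfacet
facet normal 0.515 -0.595 -0.617
outer loop
vertex 2.746 -3.567 1.398
vertex 2.645 -4.244 1.967
vertex 1.718 -3.88 0.842
endloop
endfacet
facet normal 0.114 0.761 -0.639
outer loop
vertex 1.718 -3.88 0.842
vertex 2.103 -2.823 2.169
vertex 2.746 -3.567 1.398
endloop
endfacet
facet normal 0.850 0.259 0.459
outer loop
vertex 2.746 -3.567 1.398
vertex 2.002 -3.5 2.738
vertex 2.645 -4.244 1.967
endloop
endfacet
facet normal 0.850 0.259 0.459
outer loop
vertex 2.103 -2.823 2.169
vertex 2.002 -3.5 2.738
vertex 2.746 -3.567 1.398
endloop
endfacet
facet normal -0.187 -0.361 -0.914
outer loop
vertex 2.942 2.847 2.743
vertex 2.55 3.199 2.684
vertex 3.07 3.196 2.579
endloop
endfacet
facet normal 0.948 -0.269 0.168
outer loop
vertex 2.942 2.847 2.743
vertex 3.07 3.196 2.579
vertex 2.93 3.941 4.556
endloop
endfacet
facet normal -0.187 -0.361 -0.914
outer loop
vertex 3.07 3.196 2.579
vertex 2.55 3.199 2.684
vertex 2.893 3.546 2.477
endloop
endfacet
facet normal 0.899 0.426 -0.097
outer loop
vertex 3.07 3.196 2.579
vertex 2.893 3.546 2.477
vertex 2.93 3.941 4.556
endloop
endfacet
facet normal -0.185 -0.363 -0.914
outer loop
vertex 2.893 3.546 2.477
vertex 2.55 3.199 2.684
vertex 2.515 3.693 2.495
endloop
endfacet
facet normal 0.349 0.920 -0.181
outer loop
vertex 2.893 3.546 2.477
vertex 2.515 3.693 2.495
vertex 2.93 3.941 4.556
endloop
endfacet
facet normal -0.186 -0.363 -0.913
outer loop
vertex 2.515 3.693 2.495
vertex 2.55 3.199 2.684
vertex 2.158 3.551 2.624
endloop
endfacet
facet normal -0.380 0.924 -0.035
outer loop
vertex 2.515 3.693 2.495
vertex 2.158 3.551 2.624
vertex 2.93 3.941 4.556
endloop
endfacet
facet normal -0.185 -0.362 -0.914
outer loop
vertex 2.158 3.551 2.624
vertex 2.55 3.199 2.684
vertex 2.03 3.202 2.788
endloop
endfacet
facet normal -0.862 0.437 0.256
outer loop
vertex 2.158 3.551 2.624
vertex 2.03 3.202 2.788
vertex 2.93 3.941 4.556
endloop
endfacet
facet normal -0.185 -0.362 -0.914
outer loop
vertex 2.03 3.202 2.788
vertex 2.55 3.199 2.684
vertex 2.207 2.852 2.891
endloop
endfacet
facet normal -0.813 -0.258 0.522
outer loop
vertex 2.03 3.202 2.788
vertex 2.207 2.852 2.891
vertex 2.93 3.941 4.556
endloop
endfacet
facet normal -0.186 -0.361 -0.914
outer loop
vertex 2.207 2.852 2.891
vertex 2.55 3.199 2.684
vertex 2.585 2.705 2.872
endloop
endfacet
facet normal -0.262 -0.752 0.605
outer loop
vertex 2.207 2.852 2.891
vertex 2.585 2.705 2.872
vertex 2.93 3.941 4.556
endloop
endfacet
facet normal -0.187 -0.361 -0.914
outer loop
vertex 2.585 2.705 2.872
vertex 2.55 3.199 2.684
vertex 2.942 2.847 2.743
endloop
endfacet
facet normal 0.467 -0.756 0.459
outer loop
vertex 2.585 2.705 2.872
vertex 2.942 2.847 2.743
vertex 2.93 3.941 4.556
endloop
endfacet

endsolid


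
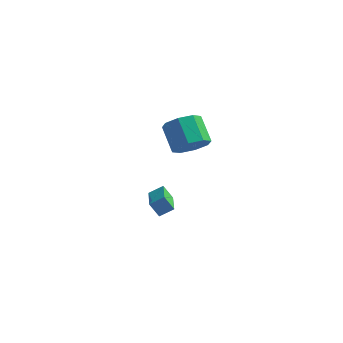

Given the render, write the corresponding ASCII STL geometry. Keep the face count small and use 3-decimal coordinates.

solid 
facet normal 0.537 -0.553 -0.637
outer loop
vertex 0.43 -0.967 3.856
vertex -0.213 -0.77 3.143
vertex 0.609 -0.349 3.47
endloop
endfacet
facet normal 0.809 0.124 0.574
outer loop
vertex 0.43 -0.967 3.856
vertex 0.609 -0.349 3.47
vertex -0.423 -0.087 4.869
endloop
endfacet
facet normal 0.809 0.123 0.574
outer loop
vertex -0.423 -0.087 4.869
vertex 0.609 -0.349 3.47
vertex -0.244 0.531 4.484
endloop
endfacet
facet normal -0.536 0.553 0.638
outer loop
vertex -0.423 -0.087 4.869
vertex -0.244 0.531 4.484
vertex -1.067 0.11 4.157
endloop
endfacet
facet normal 0.537 -0.552 -0.638
outer loop
vertex 0.609 -0.349 3.47
vertex -0.213 -0.77 3.143
vertex 0.306 0.023 2.893
endloop
endfacet
facet normal 0.741 0.670 0.042
outer loop
vertex 0.609 -0.349 3.47
vertex 0.306 0.023 2.893
vertex -0.244 0.531 4.484
endloop
endfacet
facet normal 0.741 0.670 0.042
outer loop
vertex -0.244 0.531 4.484
vertex 0.306 0.023 2.893
vertex -0.547 0.902 3.906
endloop
endfacet
facet normal -0.536 0.554 0.637
outer loop
vertex -0.244 0.531 4.484
vertex -0.547 0.902 3.906
vertex -1.067 0.11 4.157
endloop
endfacet
facet normal 0.537 -0.552 -0.638
outer loop
vertex 0.306 0.023 2.893
vertex -0.213 -0.77 3.143
vertex -0.301 -0.07 2.463
endloop
endfacet
facet normal 0.238 0.824 -0.514
outer loop
vertex 0.306 0.023 2.893
vertex -0.301 -0.07 2.463
vertex -0.547 0.902 3.906
endloop
endfacet
facet normal 0.238 0.824 -0.514
outer loop
vertex -0.547 0.902 3.906
vertex -0.301 -0.07 2.463
vertex -1.154 0.809 3.476
endloop
endfacet
facet normal -0.536 0.554 0.637
outer loop
vertex -0.547 0.902 3.906
vertex -1.154 0.809 3.476
vertex -1.067 0.11 4.157
endloop
endfacet
facet normal 0.536 -0.552 -0.638
outer loop
vertex -0.301 -0.07 2.463
vertex -0.213 -0.77 3.143
vertex -0.857 -0.573 2.431
endloop
endfacet
facet normal -0.404 0.495 -0.769
outer loop
vertex -0.301 -0.07 2.463
vertex -0.857 -0.573 2.431
vertex -1.154 0.809 3.476
endloop
endfacet
facet normal -0.403 0.495 -0.770
outer loop
vertex -1.154 0.809 3.476
vertex -0.857 -0.573 2.431
vertex -1.71 0.307 3.444
endloop
endfacet
facet normal -0.537 0.554 0.637
outer loop
vertex -1.154 0.809 3.476
vertex -1.71 0.307 3.444
vertex -1.067 0.11 4.157
endloop
endfacet
facet normal 0.536 -0.553 -0.638
outer loop
vertex -0.857 -0.573 2.431
vertex -0.213 -0.77 3.143
vertex -1.036 -1.191 2.816
endloop
endfacet
facet normal -0.809 -0.123 -0.574
outer loop
vertex -0.857 -0.573 2.431
vertex -1.036 -1.191 2.816
vertex -1.71 0.307 3.444
endloop
endfacet
facet normal -0.810 -0.124 -0.574
outer loop
vertex -1.71 0.307 3.444
vertex -1.036 -1.191 2.816
vertex -1.889 -0.311 3.83
endloop
endfacet
facet normal -0.537 0.553 0.637
outer loop
vertex -1.71 0.307 3.444
vertex -1.889 -0.311 3.83
vertex -1.067 0.11 4.157
endloop
endfacet
facet normal 0.536 -0.554 -0.637
outer loop
vertex -1.036 -1.191 2.816
vertex -0.213 -0.77 3.143
vertex -0.733 -1.562 3.394
endloop
endfacet
facet normal -0.741 -0.670 -0.042
outer loop
vertex -1.036 -1.191 2.816
vertex -0.733 -1.562 3.394
vertex -1.889 -0.311 3.83
endloop
endfacet
facet normal -0.741 -0.670 -0.043
outer loop
vertex -1.889 -0.311 3.83
vertex -0.733 -1.562 3.394
vertex -1.586 -0.683 4.407
endloop
endfacet
facet normal -0.537 0.552 0.638
outer loop
vertex -1.889 -0.311 3.83
vertex -1.586 -0.683 4.407
vertex -1.067 0.11 4.157
endloop
endfacet
facet normal 0.536 -0.554 -0.637
outer loop
vertex -0.733 -1.562 3.394
vertex -0.213 -0.77 3.143
vertex -0.126 -1.469 3.824
endloop
endfacet
facet normal -0.238 -0.824 0.514
outer loop
vertex -0.733 -1.562 3.394
vertex -0.126 -1.469 3.824
vertex -1.586 -0.683 4.407
endloop
endfacet
facet normal -0.238 -0.824 0.514
outer loop
vertex -1.586 -0.683 4.407
vertex -0.126 -1.469 3.824
vertex -0.979 -0.59 4.837
endloop
endfacet
facet normal -0.537 0.552 0.638
outer loop
vertex -1.586 -0.683 4.407
vertex -0.979 -0.59 4.837
vertex -1.067 0.11 4.157
endloop
endfacet
facet normal 0.537 -0.554 -0.637
outer loop
vertex -0.126 -1.469 3.824
vertex -0.213 -0.77 3.143
vertex 0.43 -0.967 3.856
endloop
endfacet
facet normal 0.403 -0.496 0.769
outer loop
vertex -0.126 -1.469 3.824
vertex 0.43 -0.967 3.856
vertex -0.979 -0.59 4.837
endloop
endfacet
facet normal 0.403 -0.495 0.770
outer loop
vertex -0.979 -0.59 4.837
vertex 0.43 -0.967 3.856
vertex -0.423 -0.087 4.869
endloop
endfacet
facet normal -0.536 0.552 0.638
outer loop
vertex -0.979 -0.59 4.837
vertex -0.423 -0.087 4.869
vertex -1.067 0.11 4.157
endloop
endfacet
facet normal -0.554 -0.024 0.832
outer loop
vertex -2.02 0.264 -1.592
vertex -2.713 1.895 -2.007
vertex -2.657 -0.117 -2.027
endloop
endfacet
facet normal 0.381 -0.896 0.228
outer loop
vertex -2.147 -0.095 -2.793
vertex -2.02 0.264 -1.592
vertex -2.657 -0.117 -2.027
endloop
endfacet
facet normal -0.555 -0.024 0.832
outer loop
vertex -2.657 -0.117 -2.027
vertex -2.713 1.895 -2.007
vertex -3.349 1.514 -2.442
endloop
endfacet
facet normal -0.740 -0.443 -0.506
outer loop
vertex -3.349 1.514 -2.442
vertex -2.147 -0.095 -2.793
vertex -2.657 -0.117 -2.027
endloop
endfacet
facet normal 0.740 0.443 0.506
outer loop
vertex -2.02 0.264 -1.592
vertex -2.203 1.917 -2.773
vertex -2.713 1.895 -2.007
endloop
endfacet
facet normal 0.381 -0.896 0.228
outer loop
vertex -1.511 0.286 -2.358
vertex -2.02 0.264 -1.592
vertex -2.147 -0.095 -2.793
endloop
endfacet
facet normal 0.741 0.443 0.505
outer loop
vertex -1.511 0.286 -2.358
vertex -2.203 1.917 -2.773
vertex -2.02 0.264 -1.592
endloop
endfacet
facet normal -0.381 0.896 -0.228
outer loop
vertex -2.713 1.895 -2.007
vertex -2.203 1.917 -2.773
vertex -3.349 1.514 -2.442
endloop
endfacet
facet normal -0.741 -0.443 -0.505
outer loop
vertex -2.84 1.536 -3.208
vertex -2.147 -0.095 -2.793
vertex -3.349 1.514 -2.442
endloop
endfacet
facet normal -0.381 0.896 -0.227
outer loop
vertex -3.349 1.514 -2.442
vertex -2.203 1.917 -2.773
vertex -2.84 1.536 -3.208
endloop
endfacet
facet normal 0.555 0.024 -0.832
outer loop
vertex -2.84 1.536 -3.208
vertex -1.511 0.286 -2.358
vertex -2.147 -0.095 -2.793
endloop
endfacet
facet normal 0.554 0.023 -0.832
outer loop
vertex -2.203 1.917 -2.773
vertex -1.511 0.286 -2.358
vertex -2.84 1.536 -3.208
endloop
endfacet

endsolid


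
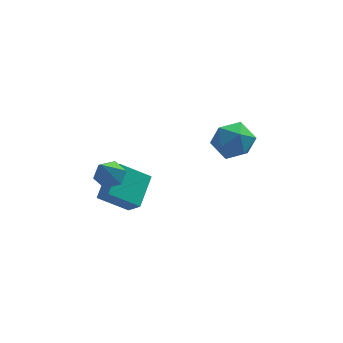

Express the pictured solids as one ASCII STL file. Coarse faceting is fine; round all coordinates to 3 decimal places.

solid 
facet normal 0.221 0.524 -0.823
outer loop
vertex -1.568 -2.469 3.146
vertex -2.33 -2.476 2.937
vertex -2.048 -1.89 3.386
endloop
endfacet
facet normal 0.650 0.240 0.721
outer loop
vertex -1.568 -2.469 3.146
vertex -2.048 -1.89 3.386
vertex -2.77 -3.524 4.583
endloop
endfacet
facet normal 0.221 0.524 -0.823
outer loop
vertex -2.048 -1.89 3.386
vertex -2.33 -2.476 2.937
vertex -2.81 -1.897 3.177
endloop
endfacet
facet normal -0.209 0.636 0.742
outer loop
vertex -2.048 -1.89 3.386
vertex -2.81 -1.897 3.177
vertex -2.77 -3.524 4.583
endloop
endfacet
facet normal 0.220 0.523 -0.823
outer loop
vertex -2.81 -1.897 3.177
vertex -2.33 -2.476 2.937
vertex -3.092 -2.483 2.729
endloop
endfacet
facet normal -0.930 0.227 0.289
outer loop
vertex -2.81 -1.897 3.177
vertex -3.092 -2.483 2.729
vertex -2.77 -3.524 4.583
endloop
endfacet
facet normal 0.220 0.524 -0.823
outer loop
vertex -3.092 -2.483 2.729
vertex -2.33 -2.476 2.937
vertex -2.611 -3.062 2.489
endloop
endfacet
facet normal -0.792 -0.580 -0.188
outer loop
vertex -3.092 -2.483 2.729
vertex -2.611 -3.062 2.489
vertex -2.77 -3.524 4.583
endloop
endfacet
facet normal 0.220 0.524 -0.823
outer loop
vertex -2.611 -3.062 2.489
vertex -2.33 -2.476 2.937
vertex -1.849 -3.055 2.697
endloop
endfacet
facet normal 0.066 -0.975 -0.210
outer loop
vertex -2.611 -3.062 2.489
vertex -1.849 -3.055 2.697
vertex -2.77 -3.524 4.583
endloop
endfacet
facet normal 0.221 0.524 -0.822
outer loop
vertex -1.849 -3.055 2.697
vertex -2.33 -2.476 2.937
vertex -1.568 -2.469 3.146
endloop
endfacet
facet normal 0.788 -0.565 0.244
outer loop
vertex -1.849 -3.055 2.697
vertex -1.568 -2.469 3.146
vertex -2.77 -3.524 4.583
endloop
endfacet
facet normal -0.426 0.562 -0.709
outer loop
vertex -2.934 -1.698 0.574
vertex -2.283 -0.154 1.406
vertex -1.464 -1.798 -0.389
endloop
endfacet
facet normal -0.348 -0.825 -0.445
outer loop
vertex -0.957 -2.466 0.454
vertex -2.934 -1.698 0.574
vertex -1.464 -1.798 -0.389
endloop
endfacet
facet normal -0.427 0.561 -0.709
outer loop
vertex -1.464 -1.798 -0.389
vertex -2.283 -0.154 1.406
vertex -0.814 -0.254 0.442
endloop
endfacet
facet normal 0.835 -0.057 -0.547
outer loop
vertex -0.814 -0.254 0.442
vertex -0.957 -2.466 0.454
vertex -1.464 -1.798 -0.389
endloop
endfacet
facet normal -0.835 0.057 0.547
outer loop
vertex -2.934 -1.698 0.574
vertex -1.776 -0.822 2.249
vertex -2.283 -0.154 1.406
endloop
endfacet
facet normal -0.348 -0.826 -0.444
outer loop
vertex -2.426 -2.366 1.418
vertex -2.934 -1.698 0.574
vertex -0.957 -2.466 0.454
endloop
endfacet
facet normal -0.835 0.057 0.547
outer loop
vertex -2.426 -2.366 1.418
vertex -1.776 -0.822 2.249
vertex -2.934 -1.698 0.574
endloop
endfacet
facet normal 0.348 0.825 0.445
outer loop
vertex -2.283 -0.154 1.406
vertex -1.776 -0.822 2.249
vertex -0.814 -0.254 0.442
endloop
endfacet
facet normal 0.835 -0.057 -0.548
outer loop
vertex -0.306 -0.922 1.286
vertex -0.957 -2.466 0.454
vertex -0.814 -0.254 0.442
endloop
endfacet
facet normal 0.347 0.826 0.444
outer loop
vertex -0.814 -0.254 0.442
vertex -1.776 -0.822 2.249
vertex -0.306 -0.922 1.286
endloop
endfacet
facet normal 0.427 -0.562 0.709
outer loop
vertex -0.306 -0.922 1.286
vertex -2.426 -2.366 1.418
vertex -0.957 -2.466 0.454
endloop
endfacet
facet normal 0.426 -0.561 0.709
outer loop
vertex -1.776 -0.822 2.249
vertex -2.426 -2.366 1.418
vertex -0.306 -0.922 1.286
endloop
endfacet
facet normal -0.253 0.653 0.714
outer loop
vertex 3.274 1.262 2.869
vertex 2.998 0.37 3.587
vertex 4.093 0.802 3.58
endloop
endfacet
facet normal 0.260 0.919 0.295
outer loop
vertex 3.274 1.262 2.869
vertex 4.093 0.802 3.58
vertex 4.367 1.081 2.469
endloop
endfacet
facet normal 0.016 0.926 -0.376
outer loop
vertex 3.274 1.262 2.869
vertex 4.367 1.081 2.469
vertex 3.44 0.821 1.79
endloop
endfacet
facet normal -0.648 0.665 -0.371
outer loop
vertex 3.274 1.262 2.869
vertex 3.44 0.821 1.79
vertex 2.594 0.382 2.481
endloop
endfacet
facet normal -0.814 0.496 0.303
outer loop
vertex 3.274 1.262 2.869
vertex 2.594 0.382 2.481
vertex 2.998 0.37 3.587
endloop
endfacet
facet normal 0.818 0.476 0.321
outer loop
vertex 4.367 1.081 2.469
vertex 4.093 0.802 3.58
vertex 4.766 0.078 2.939
endloop
endfacet
facet normal -0.011 0.045 0.999
outer loop
vertex 4.093 0.802 3.58
vertex 2.998 0.37 3.587
vertex 3.92 -0.361 3.63
endloop
endfacet
facet normal -0.919 -0.209 0.333
outer loop
vertex 2.998 0.37 3.587
vertex 2.594 0.382 2.481
vertex 2.993 -0.621 2.951
endloop
endfacet
facet normal -0.651 0.064 -0.756
outer loop
vertex 2.594 0.382 2.481
vertex 3.44 0.821 1.79
vertex 3.267 -0.342 1.84
endloop
endfacet
facet normal 0.423 0.488 -0.764
outer loop
vertex 3.44 0.821 1.79
vertex 4.367 1.081 2.469
vertex 4.362 0.09 1.833
endloop
endfacet
facet normal 0.648 -0.665 0.371
outer loop
vertex 4.086 -0.802 2.551
vertex 4.766 0.078 2.939
vertex 3.92 -0.361 3.63
endloop
endfacet
facet normal -0.016 -0.926 0.376
outer loop
vertex 4.086 -0.802 2.551
vertex 3.92 -0.361 3.63
vertex 2.993 -0.621 2.951
endloop
endfacet
facet normal -0.260 -0.919 -0.295
outer loop
vertex 4.086 -0.802 2.551
vertex 2.993 -0.621 2.951
vertex 3.267 -0.342 1.84
endloop
endfacet
facet normal 0.253 -0.653 -0.714
outer loop
vertex 4.086 -0.802 2.551
vertex 3.267 -0.342 1.84
vertex 4.362 0.09 1.833
endloop
endfacet
facet normal 0.814 -0.496 -0.303
outer loop
vertex 4.086 -0.802 2.551
vertex 4.362 0.09 1.833
vertex 4.766 0.078 2.939
endloop
endfacet
facet normal 0.651 -0.064 0.756
outer loop
vertex 3.92 -0.361 3.63
vertex 4.766 0.078 2.939
vertex 4.093 0.802 3.58
endloop
endfacet
facet normal -0.423 -0.488 0.764
outer loop
vertex 2.993 -0.621 2.951
vertex 3.92 -0.361 3.63
vertex 2.998 0.37 3.587
endloop
endfacet
facet normal -0.818 -0.476 -0.321
outer loop
vertex 3.267 -0.342 1.84
vertex 2.993 -0.621 2.951
vertex 2.594 0.382 2.481
endloop
endfacet
facet normal 0.011 -0.045 -0.999
outer loop
vertex 4.362 0.09 1.833
vertex 3.267 -0.342 1.84
vertex 3.44 0.821 1.79
endloop
endfacet
facet normal 0.919 0.209 -0.333
outer loop
vertex 4.766 0.078 2.939
vertex 4.362 0.09 1.833
vertex 4.367 1.081 2.469
endloop
endfacet

endsolid


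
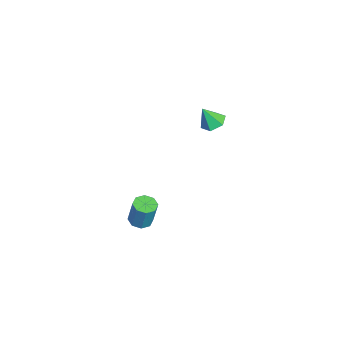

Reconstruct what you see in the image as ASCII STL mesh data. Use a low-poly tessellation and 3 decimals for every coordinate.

solid 
facet normal -0.073 0.447 -0.892
outer loop
vertex 1.201 3.352 2.192
vertex 0.59 3.498 2.315
vertex 1.055 3.905 2.481
endloop
endfacet
facet normal 0.901 0.011 0.433
outer loop
vertex 1.201 3.352 2.192
vertex 1.055 3.905 2.481
vertex 0.67 3.002 3.305
endloop
endfacet
facet normal -0.073 0.447 -0.891
outer loop
vertex 1.055 3.905 2.481
vertex 0.59 3.498 2.315
vertex 0.444 4.05 2.604
endloop
endfacet
facet normal 0.290 0.574 0.765
outer loop
vertex 1.055 3.905 2.481
vertex 0.444 4.05 2.604
vertex 0.67 3.002 3.305
endloop
endfacet
facet normal -0.073 0.447 -0.891
outer loop
vertex 0.444 4.05 2.604
vertex 0.59 3.498 2.315
vertex -0.021 3.644 2.438
endloop
endfacet
facet normal -0.578 0.364 0.730
outer loop
vertex 0.444 4.05 2.604
vertex -0.021 3.644 2.438
vertex 0.67 3.002 3.305
endloop
endfacet
facet normal -0.073 0.447 -0.892
outer loop
vertex -0.021 3.644 2.438
vertex 0.59 3.498 2.315
vertex 0.124 3.091 2.149
endloop
endfacet
facet normal -0.837 -0.409 0.364
outer loop
vertex -0.021 3.644 2.438
vertex 0.124 3.091 2.149
vertex 0.67 3.002 3.305
endloop
endfacet
facet normal -0.073 0.447 -0.891
outer loop
vertex 0.124 3.091 2.149
vertex 0.59 3.498 2.315
vertex 0.735 2.946 2.026
endloop
endfacet
facet normal -0.225 -0.974 0.031
outer loop
vertex 0.124 3.091 2.149
vertex 0.735 2.946 2.026
vertex 0.67 3.002 3.305
endloop
endfacet
facet normal -0.072 0.448 -0.891
outer loop
vertex 0.735 2.946 2.026
vertex 0.59 3.498 2.315
vertex 1.201 3.352 2.192
endloop
endfacet
facet normal 0.642 -0.764 0.066
outer loop
vertex 0.735 2.946 2.026
vertex 1.201 3.352 2.192
vertex 0.67 3.002 3.305
endloop
endfacet
facet normal -0.190 -0.163 -0.968
outer loop
vertex 1.861 0.247 -4.191
vertex 1.284 0.214 -4.072
vertex 1.655 0.648 -4.218
endloop
endfacet
facet normal 0.869 0.430 -0.243
outer loop
vertex 1.861 0.247 -4.191
vertex 1.655 0.648 -4.218
vertex 2.133 0.48 -2.807
endloop
endfacet
facet normal 0.869 0.430 -0.243
outer loop
vertex 2.133 0.48 -2.807
vertex 1.655 0.648 -4.218
vertex 1.927 0.881 -2.834
endloop
endfacet
facet normal 0.190 0.163 0.968
outer loop
vertex 2.133 0.48 -2.807
vertex 1.927 0.881 -2.834
vertex 1.556 0.446 -2.688
endloop
endfacet
facet normal -0.190 -0.164 -0.968
outer loop
vertex 1.655 0.648 -4.218
vertex 1.284 0.214 -4.072
vertex 1.232 0.795 -4.16
endloop
endfacet
facet normal 0.294 0.931 -0.215
outer loop
vertex 1.655 0.648 -4.218
vertex 1.232 0.795 -4.16
vertex 1.927 0.881 -2.834
endloop
endfacet
facet normal 0.294 0.932 -0.214
outer loop
vertex 1.927 0.881 -2.834
vertex 1.232 0.795 -4.16
vertex 1.504 1.028 -2.775
endloop
endfacet
facet normal 0.191 0.162 0.968
outer loop
vertex 1.927 0.881 -2.834
vertex 1.504 1.028 -2.775
vertex 1.556 0.446 -2.688
endloop
endfacet
facet normal -0.190 -0.164 -0.968
outer loop
vertex 1.232 0.795 -4.16
vertex 1.284 0.214 -4.072
vertex 0.839 0.601 -4.05
endloop
endfacet
facet normal -0.455 0.888 -0.060
outer loop
vertex 1.232 0.795 -4.16
vertex 0.839 0.601 -4.05
vertex 1.504 1.028 -2.775
endloop
endfacet
facet normal -0.455 0.888 -0.060
outer loop
vertex 1.504 1.028 -2.775
vertex 0.839 0.601 -4.05
vertex 1.111 0.834 -2.666
endloop
endfacet
facet normal 0.189 0.162 0.969
outer loop
vertex 1.504 1.028 -2.775
vertex 1.111 0.834 -2.666
vertex 1.556 0.446 -2.688
endloop
endfacet
facet normal -0.190 -0.163 -0.968
outer loop
vertex 0.839 0.601 -4.05
vertex 1.284 0.214 -4.072
vertex 0.707 0.18 -3.953
endloop
endfacet
facet normal -0.937 0.324 0.130
outer loop
vertex 0.839 0.601 -4.05
vertex 0.707 0.18 -3.953
vertex 1.111 0.834 -2.666
endloop
endfacet
facet normal -0.937 0.324 0.130
outer loop
vertex 1.111 0.834 -2.666
vertex 0.707 0.18 -3.953
vertex 0.979 0.413 -2.569
endloop
endfacet
facet normal 0.190 0.163 0.968
outer loop
vertex 1.111 0.834 -2.666
vertex 0.979 0.413 -2.569
vertex 1.556 0.446 -2.688
endloop
endfacet
facet normal -0.190 -0.163 -0.968
outer loop
vertex 0.707 0.18 -3.953
vertex 1.284 0.214 -4.072
vertex 0.913 -0.221 -3.926
endloop
endfacet
facet normal -0.869 -0.430 0.243
outer loop
vertex 0.707 0.18 -3.953
vertex 0.913 -0.221 -3.926
vertex 0.979 0.413 -2.569
endloop
endfacet
facet normal -0.869 -0.430 0.243
outer loop
vertex 0.979 0.413 -2.569
vertex 0.913 -0.221 -3.926
vertex 1.185 0.012 -2.542
endloop
endfacet
facet normal 0.190 0.163 0.968
outer loop
vertex 0.979 0.413 -2.569
vertex 1.185 0.012 -2.542
vertex 1.556 0.446 -2.688
endloop
endfacet
facet normal -0.191 -0.162 -0.968
outer loop
vertex 0.913 -0.221 -3.926
vertex 1.284 0.214 -4.072
vertex 1.336 -0.368 -3.985
endloop
endfacet
facet normal -0.294 -0.931 0.215
outer loop
vertex 0.913 -0.221 -3.926
vertex 1.336 -0.368 -3.985
vertex 1.185 0.012 -2.542
endloop
endfacet
facet normal -0.294 -0.931 0.214
outer loop
vertex 1.185 0.012 -2.542
vertex 1.336 -0.368 -3.985
vertex 1.608 -0.135 -2.6
endloop
endfacet
facet normal 0.190 0.164 0.968
outer loop
vertex 1.185 0.012 -2.542
vertex 1.608 -0.135 -2.6
vertex 1.556 0.446 -2.688
endloop
endfacet
facet normal -0.189 -0.162 -0.969
outer loop
vertex 1.336 -0.368 -3.985
vertex 1.284 0.214 -4.072
vertex 1.729 -0.174 -4.094
endloop
endfacet
facet normal 0.455 -0.888 0.060
outer loop
vertex 1.336 -0.368 -3.985
vertex 1.729 -0.174 -4.094
vertex 1.608 -0.135 -2.6
endloop
endfacet
facet normal 0.455 -0.888 0.060
outer loop
vertex 1.608 -0.135 -2.6
vertex 1.729 -0.174 -4.094
vertex 2.001 0.059 -2.71
endloop
endfacet
facet normal 0.190 0.164 0.968
outer loop
vertex 1.608 -0.135 -2.6
vertex 2.001 0.059 -2.71
vertex 1.556 0.446 -2.688
endloop
endfacet
facet normal -0.190 -0.163 -0.968
outer loop
vertex 1.729 -0.174 -4.094
vertex 1.284 0.214 -4.072
vertex 1.861 0.247 -4.191
endloop
endfacet
facet normal 0.937 -0.324 -0.130
outer loop
vertex 1.729 -0.174 -4.094
vertex 1.861 0.247 -4.191
vertex 2.001 0.059 -2.71
endloop
endfacet
facet normal 0.937 -0.324 -0.130
outer loop
vertex 2.001 0.059 -2.71
vertex 1.861 0.247 -4.191
vertex 2.133 0.48 -2.807
endloop
endfacet
facet normal 0.190 0.163 0.968
outer loop
vertex 2.001 0.059 -2.71
vertex 2.133 0.48 -2.807
vertex 1.556 0.446 -2.688
endloop
endfacet

endsolid


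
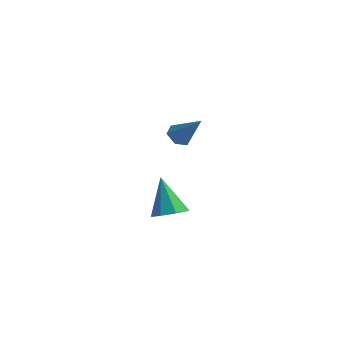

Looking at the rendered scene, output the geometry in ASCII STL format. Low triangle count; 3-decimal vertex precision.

solid 
facet normal 0.409 -0.218 -0.886
outer loop
vertex 1.868 -3.459 1.607
vertex 1.221 -3.006 1.197
vertex 2.026 -2.802 1.518
endloop
endfacet
facet normal 0.668 -0.060 0.741
outer loop
vertex 1.868 -3.459 1.607
vertex 2.026 -2.802 1.518
vertex 0.379 -2.554 3.023
endloop
endfacet
facet normal 0.409 -0.218 -0.886
outer loop
vertex 2.026 -2.802 1.518
vertex 1.221 -3.006 1.197
vertex 1.712 -2.265 1.241
endloop
endfacet
facet normal 0.580 0.615 0.534
outer loop
vertex 2.026 -2.802 1.518
vertex 1.712 -2.265 1.241
vertex 0.379 -2.554 3.023
endloop
endfacet
facet normal 0.409 -0.218 -0.886
outer loop
vertex 1.712 -2.265 1.241
vertex 1.221 -3.006 1.197
vertex 1.111 -2.161 0.938
endloop
endfacet
facet normal 0.065 0.976 0.207
outer loop
vertex 1.712 -2.265 1.241
vertex 1.111 -2.161 0.938
vertex 0.379 -2.554 3.023
endloop
endfacet
facet normal 0.408 -0.219 -0.886
outer loop
vertex 1.111 -2.161 0.938
vertex 1.221 -3.006 1.197
vertex 0.574 -2.552 0.787
endloop
endfacet
facet normal -0.579 0.814 -0.050
outer loop
vertex 1.111 -2.161 0.938
vertex 0.574 -2.552 0.787
vertex 0.379 -2.554 3.023
endloop
endfacet
facet normal 0.408 -0.219 -0.886
outer loop
vertex 0.574 -2.552 0.787
vertex 1.221 -3.006 1.197
vertex 0.416 -3.209 0.877
endloop
endfacet
facet normal -0.971 0.222 -0.085
outer loop
vertex 0.574 -2.552 0.787
vertex 0.416 -3.209 0.877
vertex 0.379 -2.554 3.023
endloop
endfacet
facet normal 0.408 -0.220 -0.886
outer loop
vertex 0.416 -3.209 0.877
vertex 1.221 -3.006 1.197
vertex 0.729 -3.746 1.154
endloop
endfacet
facet normal -0.884 -0.452 0.123
outer loop
vertex 0.416 -3.209 0.877
vertex 0.729 -3.746 1.154
vertex 0.379 -2.554 3.023
endloop
endfacet
facet normal 0.408 -0.220 -0.886
outer loop
vertex 0.729 -3.746 1.154
vertex 1.221 -3.006 1.197
vertex 1.331 -3.85 1.457
endloop
endfacet
facet normal -0.367 -0.814 0.450
outer loop
vertex 0.729 -3.746 1.154
vertex 1.331 -3.85 1.457
vertex 0.379 -2.554 3.023
endloop
endfacet
facet normal 0.408 -0.220 -0.886
outer loop
vertex 1.331 -3.85 1.457
vertex 1.221 -3.006 1.197
vertex 1.868 -3.459 1.607
endloop
endfacet
facet normal 0.277 -0.651 0.707
outer loop
vertex 1.331 -3.85 1.457
vertex 1.868 -3.459 1.607
vertex 0.379 -2.554 3.023
endloop
endfacet
facet normal -0.705 0.044 -0.707
outer loop
vertex -2.242 3.095 2.162
vertex -2.743 3.132 2.664
vertex -2.451 3.727 2.41
endloop
endfacet
facet normal 0.830 0.419 -0.368
outer loop
vertex -2.242 3.095 2.162
vertex -2.451 3.727 2.41
vertex -1.397 3.048 4.016
endloop
endfacet
facet normal -0.705 0.044 -0.708
outer loop
vertex -2.451 3.727 2.41
vertex -2.743 3.132 2.664
vertex -2.952 3.763 2.911
endloop
endfacet
facet normal 0.280 0.936 0.212
outer loop
vertex -2.451 3.727 2.41
vertex -2.952 3.763 2.911
vertex -1.397 3.048 4.016
endloop
endfacet
facet normal -0.705 0.044 -0.708
outer loop
vertex -2.952 3.763 2.911
vertex -2.743 3.132 2.664
vertex -3.244 3.168 3.165
endloop
endfacet
facet normal -0.334 0.504 0.796
outer loop
vertex -2.952 3.763 2.911
vertex -3.244 3.168 3.165
vertex -1.397 3.048 4.016
endloop
endfacet
facet normal -0.705 0.044 -0.708
outer loop
vertex -3.244 3.168 3.165
vertex -2.743 3.132 2.664
vertex -3.035 2.536 2.918
endloop
endfacet
facet normal -0.398 -0.445 0.802
outer loop
vertex -3.244 3.168 3.165
vertex -3.035 2.536 2.918
vertex -1.397 3.048 4.016
endloop
endfacet
facet normal -0.705 0.044 -0.708
outer loop
vertex -3.035 2.536 2.918
vertex -2.743 3.132 2.664
vertex -2.534 2.5 2.417
endloop
endfacet
facet normal 0.152 -0.963 0.222
outer loop
vertex -3.035 2.536 2.918
vertex -2.534 2.5 2.417
vertex -1.397 3.048 4.016
endloop
endfacet
facet normal -0.706 0.043 -0.707
outer loop
vertex -2.534 2.5 2.417
vertex -2.743 3.132 2.664
vertex -2.242 3.095 2.162
endloop
endfacet
facet normal 0.766 -0.531 -0.362
outer loop
vertex -2.534 2.5 2.417
vertex -2.242 3.095 2.162
vertex -1.397 3.048 4.016
endloop
endfacet

endsolid


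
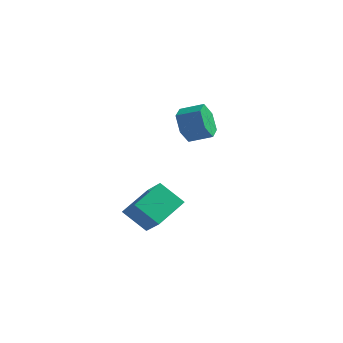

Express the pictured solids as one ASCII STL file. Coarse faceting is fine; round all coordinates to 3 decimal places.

solid 
facet normal -0.871 -0.355 -0.339
outer loop
vertex -3.138 3.366 -1.412
vertex -3.622 3.7 -0.518
vertex -3.557 4.35 -1.366
endloop
endfacet
facet normal 0.295 0.170 -0.940
outer loop
vertex -3.138 3.366 -1.412
vertex -3.557 4.35 -1.366
vertex -2.014 3.826 -0.976
endloop
endfacet
facet normal 0.295 0.170 -0.940
outer loop
vertex -2.014 3.826 -0.976
vertex -3.557 4.35 -1.366
vertex -2.434 4.809 -0.93
endloop
endfacet
facet normal 0.871 0.356 0.338
outer loop
vertex -2.014 3.826 -0.976
vertex -2.434 4.809 -0.93
vertex -2.498 4.16 -0.082
endloop
endfacet
facet normal -0.871 -0.355 -0.339
outer loop
vertex -3.557 4.35 -1.366
vertex -3.622 3.7 -0.518
vertex -4.041 4.684 -0.472
endloop
endfacet
facet normal -0.192 0.881 -0.433
outer loop
vertex -3.557 4.35 -1.366
vertex -4.041 4.684 -0.472
vertex -2.434 4.809 -0.93
endloop
endfacet
facet normal -0.192 0.881 -0.433
outer loop
vertex -2.434 4.809 -0.93
vertex -4.041 4.684 -0.472
vertex -2.918 5.143 -0.036
endloop
endfacet
facet normal 0.871 0.356 0.338
outer loop
vertex -2.434 4.809 -0.93
vertex -2.918 5.143 -0.036
vertex -2.498 4.16 -0.082
endloop
endfacet
facet normal -0.871 -0.355 -0.339
outer loop
vertex -4.041 4.684 -0.472
vertex -3.622 3.7 -0.518
vertex -4.106 4.034 0.376
endloop
endfacet
facet normal -0.487 0.711 0.507
outer loop
vertex -4.041 4.684 -0.472
vertex -4.106 4.034 0.376
vertex -2.918 5.143 -0.036
endloop
endfacet
facet normal -0.488 0.711 0.507
outer loop
vertex -2.918 5.143 -0.036
vertex -4.106 4.034 0.376
vertex -2.982 4.494 0.812
endloop
endfacet
facet normal 0.871 0.356 0.338
outer loop
vertex -2.918 5.143 -0.036
vertex -2.982 4.494 0.812
vertex -2.498 4.16 -0.082
endloop
endfacet
facet normal -0.871 -0.356 -0.338
outer loop
vertex -4.106 4.034 0.376
vertex -3.622 3.7 -0.518
vertex -3.686 3.051 0.33
endloop
endfacet
facet normal -0.295 -0.170 0.940
outer loop
vertex -4.106 4.034 0.376
vertex -3.686 3.051 0.33
vertex -2.982 4.494 0.812
endloop
endfacet
facet normal -0.296 -0.170 0.940
outer loop
vertex -2.982 4.494 0.812
vertex -3.686 3.051 0.33
vertex -2.563 3.51 0.766
endloop
endfacet
facet normal 0.871 0.355 0.339
outer loop
vertex -2.982 4.494 0.812
vertex -2.563 3.51 0.766
vertex -2.498 4.16 -0.082
endloop
endfacet
facet normal -0.871 -0.356 -0.338
outer loop
vertex -3.686 3.051 0.33
vertex -3.622 3.7 -0.518
vertex -3.202 2.717 -0.564
endloop
endfacet
facet normal 0.192 -0.881 0.433
outer loop
vertex -3.686 3.051 0.33
vertex -3.202 2.717 -0.564
vertex -2.563 3.51 0.766
endloop
endfacet
facet normal 0.192 -0.881 0.433
outer loop
vertex -2.563 3.51 0.766
vertex -3.202 2.717 -0.564
vertex -2.079 3.176 -0.128
endloop
endfacet
facet normal 0.871 0.355 0.339
outer loop
vertex -2.563 3.51 0.766
vertex -2.079 3.176 -0.128
vertex -2.498 4.16 -0.082
endloop
endfacet
facet normal -0.871 -0.356 -0.338
outer loop
vertex -3.202 2.717 -0.564
vertex -3.622 3.7 -0.518
vertex -3.138 3.366 -1.412
endloop
endfacet
facet normal 0.487 -0.711 -0.507
outer loop
vertex -3.202 2.717 -0.564
vertex -3.138 3.366 -1.412
vertex -2.079 3.176 -0.128
endloop
endfacet
facet normal 0.488 -0.711 -0.507
outer loop
vertex -2.079 3.176 -0.128
vertex -3.138 3.366 -1.412
vertex -2.014 3.826 -0.976
endloop
endfacet
facet normal 0.871 0.355 0.339
outer loop
vertex -2.079 3.176 -0.128
vertex -2.014 3.826 -0.976
vertex -2.498 4.16 -0.082
endloop
endfacet
facet normal -0.700 -0.223 0.679
outer loop
vertex -1.984 -2.852 -3.065
vertex -1.768 -1.078 -2.26
vertex -3.099 -2.28 -4.027
endloop
endfacet
facet normal -0.110 -0.905 -0.410
outer loop
vertex -1.972 -1.922 -5.12
vertex -1.984 -2.852 -3.065
vertex -3.099 -2.28 -4.027
endloop
endfacet
facet normal -0.700 -0.222 0.679
outer loop
vertex -3.099 -2.28 -4.027
vertex -1.768 -1.078 -2.26
vertex -2.883 -0.506 -3.223
endloop
endfacet
facet normal -0.706 0.362 -0.609
outer loop
vertex -2.883 -0.506 -3.223
vertex -1.972 -1.922 -5.12
vertex -3.099 -2.28 -4.027
endloop
endfacet
facet normal 0.706 -0.362 0.609
outer loop
vertex -1.984 -2.852 -3.065
vertex -0.641 -0.72 -3.353
vertex -1.768 -1.078 -2.26
endloop
endfacet
facet normal -0.110 -0.905 -0.410
outer loop
vertex -0.857 -2.494 -4.157
vertex -1.984 -2.852 -3.065
vertex -1.972 -1.922 -5.12
endloop
endfacet
facet normal 0.705 -0.362 0.609
outer loop
vertex -0.857 -2.494 -4.157
vertex -0.641 -0.72 -3.353
vertex -1.984 -2.852 -3.065
endloop
endfacet
facet normal 0.110 0.905 0.410
outer loop
vertex -1.768 -1.078 -2.26
vertex -0.641 -0.72 -3.353
vertex -2.883 -0.506 -3.223
endloop
endfacet
facet normal -0.705 0.362 -0.609
outer loop
vertex -1.756 -0.148 -4.315
vertex -1.972 -1.922 -5.12
vertex -2.883 -0.506 -3.223
endloop
endfacet
facet normal 0.110 0.905 0.410
outer loop
vertex -2.883 -0.506 -3.223
vertex -0.641 -0.72 -3.353
vertex -1.756 -0.148 -4.315
endloop
endfacet
facet normal 0.700 0.223 -0.678
outer loop
vertex -1.756 -0.148 -4.315
vertex -0.857 -2.494 -4.157
vertex -1.972 -1.922 -5.12
endloop
endfacet
facet normal 0.700 0.222 -0.679
outer loop
vertex -0.641 -0.72 -3.353
vertex -0.857 -2.494 -4.157
vertex -1.756 -0.148 -4.315
endloop
endfacet

endsolid


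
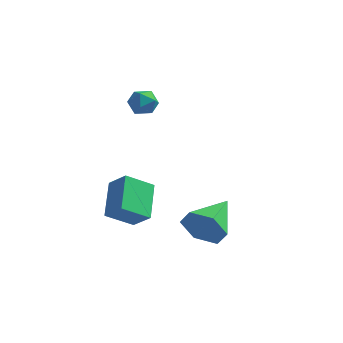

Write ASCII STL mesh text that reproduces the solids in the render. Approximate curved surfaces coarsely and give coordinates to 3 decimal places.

solid 
facet normal -0.326 0.763 0.558
outer loop
vertex -1.092 1.237 3.245
vertex -1.373 0.789 3.693
vertex -0.719 1.004 3.781
endloop
endfacet
facet normal 0.274 0.937 0.217
outer loop
vertex -1.092 1.237 3.245
vertex -0.719 1.004 3.781
vertex -0.426 1.063 3.155
endloop
endfacet
facet normal 0.160 0.861 -0.483
outer loop
vertex -1.092 1.237 3.245
vertex -0.426 1.063 3.155
vertex -0.899 0.884 2.679
endloop
endfacet
facet normal -0.512 0.639 -0.573
outer loop
vertex -1.092 1.237 3.245
vertex -0.899 0.884 2.679
vertex -1.484 0.714 3.012
endloop
endfacet
facet normal -0.813 0.579 0.069
outer loop
vertex -1.092 1.237 3.245
vertex -1.484 0.714 3.012
vertex -1.373 0.789 3.693
endloop
endfacet
facet normal 0.781 0.471 0.410
outer loop
vertex -0.426 1.063 3.155
vertex -0.719 1.004 3.781
vertex -0.296 0.506 3.548
endloop
endfacet
facet normal -0.192 0.191 0.963
outer loop
vertex -0.719 1.004 3.781
vertex -1.373 0.789 3.693
vertex -0.881 0.336 3.881
endloop
endfacet
facet normal -0.979 -0.108 0.171
outer loop
vertex -1.373 0.789 3.693
vertex -1.484 0.714 3.012
vertex -1.354 0.157 3.405
endloop
endfacet
facet normal -0.492 -0.011 -0.870
outer loop
vertex -1.484 0.714 3.012
vertex -0.899 0.884 2.679
vertex -1.061 0.216 2.779
endloop
endfacet
facet normal 0.596 0.348 -0.723
outer loop
vertex -0.899 0.884 2.679
vertex -0.426 1.063 3.155
vertex -0.407 0.431 2.867
endloop
endfacet
facet normal 0.512 -0.639 0.573
outer loop
vertex -0.688 -0.017 3.315
vertex -0.296 0.506 3.548
vertex -0.881 0.336 3.881
endloop
endfacet
facet normal -0.160 -0.861 0.483
outer loop
vertex -0.688 -0.017 3.315
vertex -0.881 0.336 3.881
vertex -1.354 0.157 3.405
endloop
endfacet
facet normal -0.274 -0.937 -0.217
outer loop
vertex -0.688 -0.017 3.315
vertex -1.354 0.157 3.405
vertex -1.061 0.216 2.779
endloop
endfacet
facet normal 0.326 -0.763 -0.558
outer loop
vertex -0.688 -0.017 3.315
vertex -1.061 0.216 2.779
vertex -0.407 0.431 2.867
endloop
endfacet
facet normal 0.813 -0.579 -0.069
outer loop
vertex -0.688 -0.017 3.315
vertex -0.407 0.431 2.867
vertex -0.296 0.506 3.548
endloop
endfacet
facet normal 0.492 0.011 0.870
outer loop
vertex -0.881 0.336 3.881
vertex -0.296 0.506 3.548
vertex -0.719 1.004 3.781
endloop
endfacet
facet normal -0.596 -0.348 0.723
outer loop
vertex -1.354 0.157 3.405
vertex -0.881 0.336 3.881
vertex -1.373 0.789 3.693
endloop
endfacet
facet normal -0.781 -0.471 -0.410
outer loop
vertex -1.061 0.216 2.779
vertex -1.354 0.157 3.405
vertex -1.484 0.714 3.012
endloop
endfacet
facet normal 0.192 -0.191 -0.963
outer loop
vertex -0.407 0.431 2.867
vertex -1.061 0.216 2.779
vertex -0.899 0.884 2.679
endloop
endfacet
facet normal 0.979 0.108 -0.171
outer loop
vertex -0.296 0.506 3.548
vertex -0.407 0.431 2.867
vertex -0.426 1.063 3.155
endloop
endfacet
facet normal -0.067 -0.950 -0.304
outer loop
vertex 3.417 -1.686 -2.491
vertex 2.944 -1.931 -1.621
vertex 2.4 -1.633 -2.431
endloop
endfacet
facet normal -0.009 0.668 -0.745
outer loop
vertex 3.417 -1.686 -2.491
vertex 2.4 -1.633 -2.431
vertex 3.076 -0.049 -1.019
endloop
endfacet
facet normal -0.067 -0.950 -0.304
outer loop
vertex 2.4 -1.633 -2.431
vertex 2.944 -1.931 -1.621
vertex 1.927 -1.878 -1.561
endloop
endfacet
facet normal -0.780 0.568 -0.264
outer loop
vertex 2.4 -1.633 -2.431
vertex 1.927 -1.878 -1.561
vertex 3.076 -0.049 -1.019
endloop
endfacet
facet normal -0.067 -0.950 -0.304
outer loop
vertex 1.927 -1.878 -1.561
vertex 2.944 -1.931 -1.621
vertex 2.47 -2.176 -0.751
endloop
endfacet
facet normal -0.743 0.288 0.604
outer loop
vertex 1.927 -1.878 -1.561
vertex 2.47 -2.176 -0.751
vertex 3.076 -0.049 -1.019
endloop
endfacet
facet normal -0.067 -0.950 -0.304
outer loop
vertex 2.47 -2.176 -0.751
vertex 2.944 -1.931 -1.621
vertex 3.487 -2.228 -0.811
endloop
endfacet
facet normal 0.064 0.107 0.992
outer loop
vertex 2.47 -2.176 -0.751
vertex 3.487 -2.228 -0.811
vertex 3.076 -0.049 -1.019
endloop
endfacet
facet normal -0.067 -0.950 -0.303
outer loop
vertex 3.487 -2.228 -0.811
vertex 2.944 -1.931 -1.621
vertex 3.96 -1.984 -1.68
endloop
endfacet
facet normal 0.834 0.206 0.512
outer loop
vertex 3.487 -2.228 -0.811
vertex 3.96 -1.984 -1.68
vertex 3.076 -0.049 -1.019
endloop
endfacet
facet normal -0.067 -0.950 -0.304
outer loop
vertex 3.96 -1.984 -1.68
vertex 2.944 -1.931 -1.621
vertex 3.417 -1.686 -2.491
endloop
endfacet
facet normal 0.798 0.486 -0.356
outer loop
vertex 3.96 -1.984 -1.68
vertex 3.417 -1.686 -2.491
vertex 3.076 -0.049 -1.019
endloop
endfacet
facet normal -0.760 0.167 -0.628
outer loop
vertex -1.739 -0.729 -0.817
vertex -0.924 0.137 -1.574
vertex -1.2 -2.132 -1.843
endloop
endfacet
facet normal -0.578 -0.615 0.537
outer loop
vertex -0.356 -2.317 -1.146
vertex -1.739 -0.729 -0.817
vertex -1.2 -2.132 -1.843
endloop
endfacet
facet normal -0.760 0.167 -0.628
outer loop
vertex -1.2 -2.132 -1.843
vertex -0.924 0.137 -1.574
vertex -0.384 -1.266 -2.6
endloop
endfacet
facet normal 0.296 -0.771 -0.563
outer loop
vertex -0.384 -1.266 -2.6
vertex -0.356 -2.317 -1.146
vertex -1.2 -2.132 -1.843
endloop
endfacet
facet normal -0.296 0.771 0.563
outer loop
vertex -1.739 -0.729 -0.817
vertex -0.08 -0.048 -0.877
vertex -0.924 0.137 -1.574
endloop
endfacet
facet normal -0.578 -0.615 0.536
outer loop
vertex -0.896 -0.914 -0.12
vertex -1.739 -0.729 -0.817
vertex -0.356 -2.317 -1.146
endloop
endfacet
facet normal -0.296 0.771 0.563
outer loop
vertex -0.896 -0.914 -0.12
vertex -0.08 -0.048 -0.877
vertex -1.739 -0.729 -0.817
endloop
endfacet
facet normal 0.578 0.615 -0.537
outer loop
vertex -0.924 0.137 -1.574
vertex -0.08 -0.048 -0.877
vertex -0.384 -1.266 -2.6
endloop
endfacet
facet normal 0.296 -0.771 -0.563
outer loop
vertex 0.459 -1.451 -1.903
vertex -0.356 -2.317 -1.146
vertex -0.384 -1.266 -2.6
endloop
endfacet
facet normal 0.578 0.615 -0.536
outer loop
vertex -0.384 -1.266 -2.6
vertex -0.08 -0.048 -0.877
vertex 0.459 -1.451 -1.903
endloop
endfacet
facet normal 0.760 -0.167 0.628
outer loop
vertex 0.459 -1.451 -1.903
vertex -0.896 -0.914 -0.12
vertex -0.356 -2.317 -1.146
endloop
endfacet
facet normal 0.760 -0.167 0.628
outer loop
vertex -0.08 -0.048 -0.877
vertex -0.896 -0.914 -0.12
vertex 0.459 -1.451 -1.903
endloop
endfacet

endsolid
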